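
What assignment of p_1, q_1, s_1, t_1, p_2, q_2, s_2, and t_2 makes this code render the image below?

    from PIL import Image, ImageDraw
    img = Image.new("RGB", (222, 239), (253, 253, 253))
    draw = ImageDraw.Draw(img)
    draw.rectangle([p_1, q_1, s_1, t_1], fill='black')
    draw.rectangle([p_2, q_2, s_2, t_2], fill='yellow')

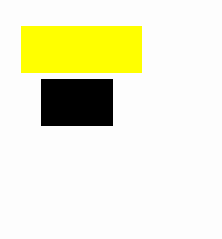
p_1 = 41
q_1 = 79
s_1 = 112
t_1 = 125
p_2 = 21
q_2 = 26
s_2 = 141
t_2 = 72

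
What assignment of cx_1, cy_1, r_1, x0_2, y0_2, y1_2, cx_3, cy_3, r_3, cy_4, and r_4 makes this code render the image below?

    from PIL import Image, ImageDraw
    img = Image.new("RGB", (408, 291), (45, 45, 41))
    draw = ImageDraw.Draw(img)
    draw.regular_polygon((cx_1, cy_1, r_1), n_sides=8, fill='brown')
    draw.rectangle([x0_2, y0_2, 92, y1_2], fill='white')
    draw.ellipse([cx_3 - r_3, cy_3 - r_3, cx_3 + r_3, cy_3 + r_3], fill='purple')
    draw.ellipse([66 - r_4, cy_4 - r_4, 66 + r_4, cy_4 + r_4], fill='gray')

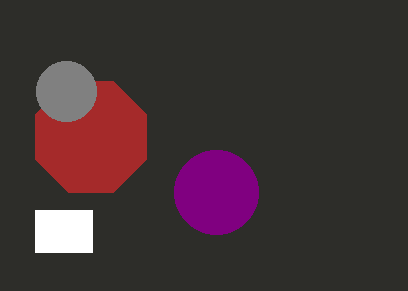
cx_1 = 91, cy_1 = 137, r_1 = 60, x0_2 = 35, y0_2 = 210, y1_2 = 252, cx_3 = 216, cy_3 = 192, r_3 = 42, cy_4 = 91, r_4 = 30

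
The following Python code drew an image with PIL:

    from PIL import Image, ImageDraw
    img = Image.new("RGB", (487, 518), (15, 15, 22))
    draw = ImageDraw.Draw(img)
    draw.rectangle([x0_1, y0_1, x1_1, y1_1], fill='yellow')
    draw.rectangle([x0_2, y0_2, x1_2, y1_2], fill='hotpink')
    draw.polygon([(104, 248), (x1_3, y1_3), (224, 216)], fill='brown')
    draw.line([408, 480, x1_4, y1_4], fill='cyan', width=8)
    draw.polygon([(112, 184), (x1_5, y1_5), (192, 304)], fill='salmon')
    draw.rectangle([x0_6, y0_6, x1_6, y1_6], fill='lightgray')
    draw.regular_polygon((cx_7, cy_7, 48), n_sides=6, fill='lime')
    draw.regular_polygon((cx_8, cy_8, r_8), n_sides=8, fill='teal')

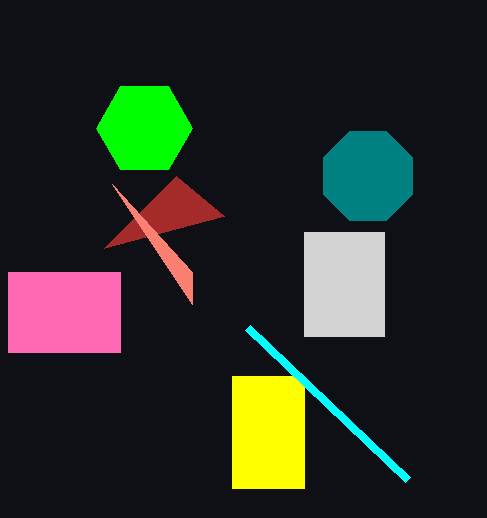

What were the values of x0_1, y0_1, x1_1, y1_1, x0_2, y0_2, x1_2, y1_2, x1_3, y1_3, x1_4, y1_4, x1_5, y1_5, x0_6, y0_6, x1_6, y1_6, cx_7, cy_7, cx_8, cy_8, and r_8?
x0_1 = 232, y0_1 = 376, x1_1 = 304, y1_1 = 488, x0_2 = 8, y0_2 = 272, x1_2 = 120, y1_2 = 352, x1_3 = 176, y1_3 = 176, x1_4 = 248, y1_4 = 328, x1_5 = 192, y1_5 = 272, x0_6 = 304, y0_6 = 232, x1_6 = 384, y1_6 = 336, cx_7 = 144, cy_7 = 128, cx_8 = 368, cy_8 = 176, r_8 = 48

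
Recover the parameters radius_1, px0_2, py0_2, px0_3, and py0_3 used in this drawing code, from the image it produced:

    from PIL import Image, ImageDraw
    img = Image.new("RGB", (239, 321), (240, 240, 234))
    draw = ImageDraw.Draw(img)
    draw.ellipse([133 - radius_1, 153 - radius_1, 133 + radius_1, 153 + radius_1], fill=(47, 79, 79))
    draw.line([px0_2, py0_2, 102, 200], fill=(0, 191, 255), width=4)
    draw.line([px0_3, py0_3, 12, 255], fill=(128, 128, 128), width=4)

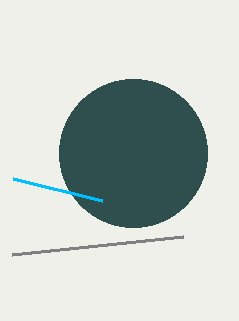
radius_1 = 74, px0_2 = 13, py0_2 = 178, px0_3 = 183, py0_3 = 237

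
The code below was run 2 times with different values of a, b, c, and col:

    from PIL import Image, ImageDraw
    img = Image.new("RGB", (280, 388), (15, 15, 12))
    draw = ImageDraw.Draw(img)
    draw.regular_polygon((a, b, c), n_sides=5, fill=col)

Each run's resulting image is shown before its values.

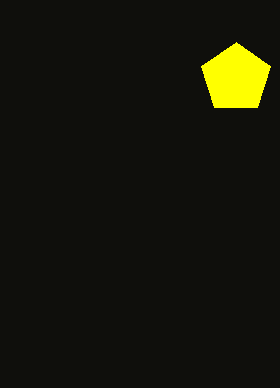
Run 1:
a = 236; b = 78; c = 36; col = 'yellow'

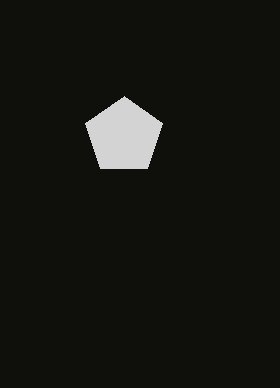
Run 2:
a = 124
b = 136
c = 40
col = 'lightgray'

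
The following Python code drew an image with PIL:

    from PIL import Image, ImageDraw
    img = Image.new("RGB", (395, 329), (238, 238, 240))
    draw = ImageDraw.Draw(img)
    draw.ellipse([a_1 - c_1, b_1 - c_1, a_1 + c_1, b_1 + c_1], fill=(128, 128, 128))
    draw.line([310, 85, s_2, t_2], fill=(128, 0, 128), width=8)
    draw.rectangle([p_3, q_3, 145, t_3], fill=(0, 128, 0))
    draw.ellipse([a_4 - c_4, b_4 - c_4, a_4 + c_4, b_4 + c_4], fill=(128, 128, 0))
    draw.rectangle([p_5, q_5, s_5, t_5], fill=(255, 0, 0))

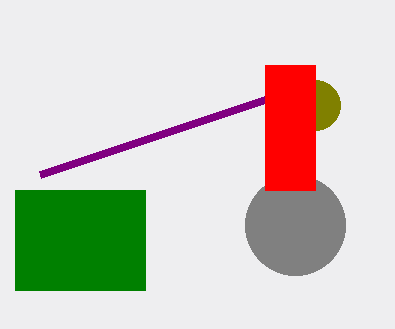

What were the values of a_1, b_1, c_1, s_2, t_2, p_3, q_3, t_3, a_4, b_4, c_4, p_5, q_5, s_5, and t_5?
a_1 = 295; b_1 = 225; c_1 = 50; s_2 = 40; t_2 = 175; p_3 = 15; q_3 = 190; t_3 = 290; a_4 = 315; b_4 = 105; c_4 = 25; p_5 = 265; q_5 = 65; s_5 = 315; t_5 = 190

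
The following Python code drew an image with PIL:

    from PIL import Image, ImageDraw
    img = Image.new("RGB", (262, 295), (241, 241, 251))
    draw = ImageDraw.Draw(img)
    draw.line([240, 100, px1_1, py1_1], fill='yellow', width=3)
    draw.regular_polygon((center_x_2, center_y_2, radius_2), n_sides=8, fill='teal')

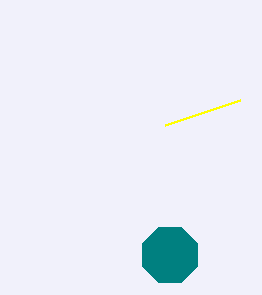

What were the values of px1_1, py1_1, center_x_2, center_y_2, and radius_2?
px1_1 = 165, py1_1 = 125, center_x_2 = 170, center_y_2 = 255, radius_2 = 30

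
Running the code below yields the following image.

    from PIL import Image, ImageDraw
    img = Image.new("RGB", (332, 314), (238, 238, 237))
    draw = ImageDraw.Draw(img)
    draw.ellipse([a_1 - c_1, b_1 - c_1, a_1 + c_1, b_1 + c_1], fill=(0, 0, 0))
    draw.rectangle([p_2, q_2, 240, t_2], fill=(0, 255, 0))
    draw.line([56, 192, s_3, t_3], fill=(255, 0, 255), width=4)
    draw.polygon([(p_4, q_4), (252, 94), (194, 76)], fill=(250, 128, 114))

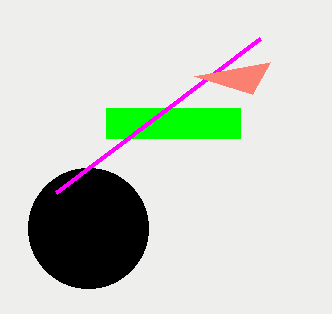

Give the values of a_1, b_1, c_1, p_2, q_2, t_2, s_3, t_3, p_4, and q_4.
a_1 = 88; b_1 = 228; c_1 = 60; p_2 = 106; q_2 = 108; t_2 = 138; s_3 = 260; t_3 = 38; p_4 = 270; q_4 = 62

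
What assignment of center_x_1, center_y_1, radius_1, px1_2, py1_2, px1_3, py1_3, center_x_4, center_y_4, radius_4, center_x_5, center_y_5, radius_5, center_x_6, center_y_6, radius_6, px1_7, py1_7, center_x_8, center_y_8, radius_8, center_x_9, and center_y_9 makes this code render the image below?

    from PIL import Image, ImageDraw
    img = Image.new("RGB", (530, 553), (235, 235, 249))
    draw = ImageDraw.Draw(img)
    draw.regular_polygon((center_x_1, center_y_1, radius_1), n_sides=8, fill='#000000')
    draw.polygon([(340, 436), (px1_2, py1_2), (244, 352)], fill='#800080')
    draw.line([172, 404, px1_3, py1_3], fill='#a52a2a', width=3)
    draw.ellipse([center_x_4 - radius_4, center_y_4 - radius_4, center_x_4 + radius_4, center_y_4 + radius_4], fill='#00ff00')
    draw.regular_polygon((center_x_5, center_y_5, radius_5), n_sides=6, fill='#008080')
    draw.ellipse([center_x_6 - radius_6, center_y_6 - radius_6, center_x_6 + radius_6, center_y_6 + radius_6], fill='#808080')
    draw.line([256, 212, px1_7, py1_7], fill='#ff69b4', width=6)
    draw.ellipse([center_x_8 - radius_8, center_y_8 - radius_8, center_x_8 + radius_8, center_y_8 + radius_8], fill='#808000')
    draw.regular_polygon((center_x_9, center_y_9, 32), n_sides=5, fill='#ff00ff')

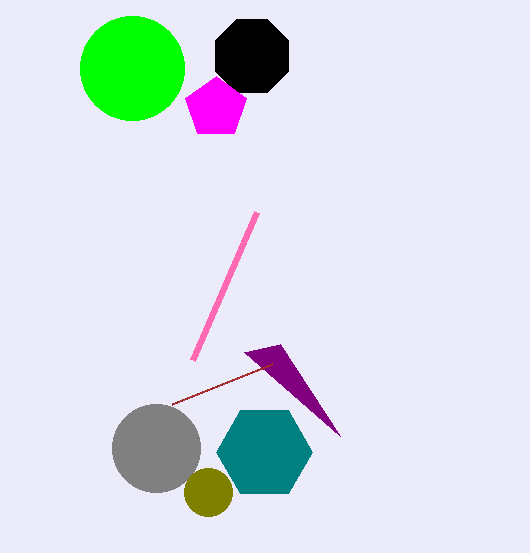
center_x_1 = 252; center_y_1 = 56; radius_1 = 40; px1_2 = 280; py1_2 = 344; px1_3 = 272; py1_3 = 364; center_x_4 = 132; center_y_4 = 68; radius_4 = 52; center_x_5 = 264; center_y_5 = 452; radius_5 = 48; center_x_6 = 156; center_y_6 = 448; radius_6 = 44; px1_7 = 192; py1_7 = 360; center_x_8 = 208; center_y_8 = 492; radius_8 = 24; center_x_9 = 216; center_y_9 = 108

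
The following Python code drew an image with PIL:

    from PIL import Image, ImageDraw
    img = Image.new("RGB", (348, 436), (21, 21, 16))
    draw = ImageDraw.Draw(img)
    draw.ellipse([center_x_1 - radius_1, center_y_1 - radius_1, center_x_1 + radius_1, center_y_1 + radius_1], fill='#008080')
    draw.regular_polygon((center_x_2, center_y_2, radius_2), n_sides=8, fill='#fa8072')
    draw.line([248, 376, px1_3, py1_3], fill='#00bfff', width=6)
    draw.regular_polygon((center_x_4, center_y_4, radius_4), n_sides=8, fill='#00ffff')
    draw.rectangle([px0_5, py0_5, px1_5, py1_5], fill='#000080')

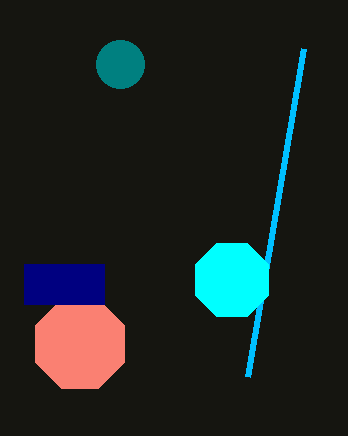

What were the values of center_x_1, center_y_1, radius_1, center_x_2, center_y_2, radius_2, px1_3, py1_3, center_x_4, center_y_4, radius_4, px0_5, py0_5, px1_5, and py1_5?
center_x_1 = 120; center_y_1 = 64; radius_1 = 24; center_x_2 = 80; center_y_2 = 344; radius_2 = 48; px1_3 = 304; py1_3 = 48; center_x_4 = 232; center_y_4 = 280; radius_4 = 40; px0_5 = 24; py0_5 = 264; px1_5 = 104; py1_5 = 304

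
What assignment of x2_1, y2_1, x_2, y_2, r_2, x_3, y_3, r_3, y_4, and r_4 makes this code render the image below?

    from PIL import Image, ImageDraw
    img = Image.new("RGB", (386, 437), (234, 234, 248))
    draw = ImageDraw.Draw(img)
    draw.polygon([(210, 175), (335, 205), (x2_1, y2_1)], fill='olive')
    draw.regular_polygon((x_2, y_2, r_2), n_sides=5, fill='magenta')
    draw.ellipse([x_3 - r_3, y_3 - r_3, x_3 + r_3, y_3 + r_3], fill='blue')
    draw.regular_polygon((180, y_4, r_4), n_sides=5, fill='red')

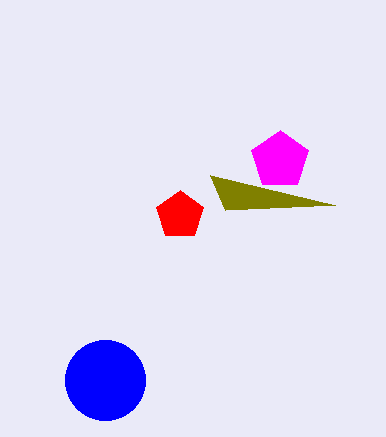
x2_1 = 225
y2_1 = 210
x_2 = 280
y_2 = 160
r_2 = 30
x_3 = 105
y_3 = 380
r_3 = 40
y_4 = 215
r_4 = 25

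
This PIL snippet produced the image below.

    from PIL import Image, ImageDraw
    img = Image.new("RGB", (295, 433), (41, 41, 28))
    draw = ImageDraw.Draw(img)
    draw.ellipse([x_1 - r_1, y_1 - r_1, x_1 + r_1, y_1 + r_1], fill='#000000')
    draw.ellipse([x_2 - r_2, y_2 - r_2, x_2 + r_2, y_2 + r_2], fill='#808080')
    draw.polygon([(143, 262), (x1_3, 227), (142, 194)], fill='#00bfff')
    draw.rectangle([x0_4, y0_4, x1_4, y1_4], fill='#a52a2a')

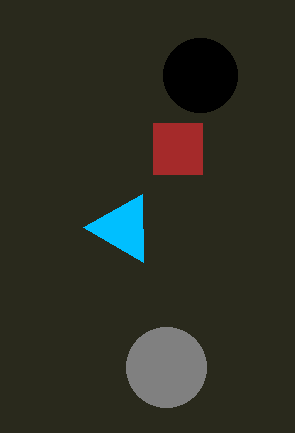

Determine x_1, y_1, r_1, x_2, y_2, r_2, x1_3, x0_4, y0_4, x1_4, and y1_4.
x_1 = 200
y_1 = 75
r_1 = 37
x_2 = 166
y_2 = 367
r_2 = 40
x1_3 = 83
x0_4 = 153
y0_4 = 123
x1_4 = 202
y1_4 = 174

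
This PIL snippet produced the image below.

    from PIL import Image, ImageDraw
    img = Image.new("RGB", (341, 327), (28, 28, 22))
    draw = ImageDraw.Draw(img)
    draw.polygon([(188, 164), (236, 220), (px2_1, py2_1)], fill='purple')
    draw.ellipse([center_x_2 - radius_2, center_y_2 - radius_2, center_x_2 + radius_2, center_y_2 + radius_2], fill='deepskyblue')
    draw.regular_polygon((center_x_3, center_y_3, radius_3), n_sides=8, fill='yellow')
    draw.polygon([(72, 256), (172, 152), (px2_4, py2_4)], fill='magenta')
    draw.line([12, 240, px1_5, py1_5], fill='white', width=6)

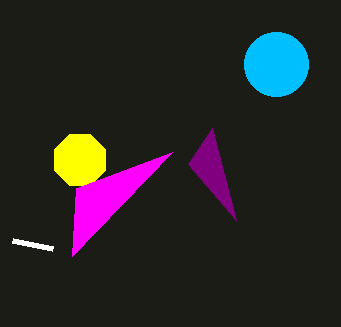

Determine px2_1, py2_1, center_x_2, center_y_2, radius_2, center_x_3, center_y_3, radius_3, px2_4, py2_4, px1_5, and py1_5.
px2_1 = 212, py2_1 = 128, center_x_2 = 276, center_y_2 = 64, radius_2 = 32, center_x_3 = 80, center_y_3 = 160, radius_3 = 28, px2_4 = 76, py2_4 = 188, px1_5 = 52, py1_5 = 248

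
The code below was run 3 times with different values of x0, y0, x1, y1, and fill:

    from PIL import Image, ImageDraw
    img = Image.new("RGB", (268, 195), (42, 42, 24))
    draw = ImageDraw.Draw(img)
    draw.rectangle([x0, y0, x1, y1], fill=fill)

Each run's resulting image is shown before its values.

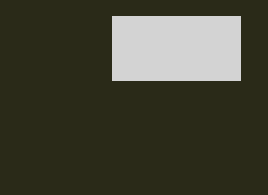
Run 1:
x0 = 112
y0 = 16
x1 = 240
y1 = 80
fill = 'lightgray'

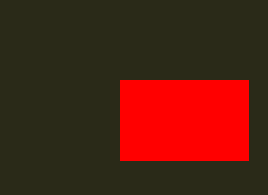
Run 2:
x0 = 120
y0 = 80
x1 = 248
y1 = 160
fill = 'red'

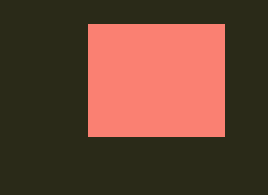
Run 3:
x0 = 88, y0 = 24, x1 = 224, y1 = 136, fill = 'salmon'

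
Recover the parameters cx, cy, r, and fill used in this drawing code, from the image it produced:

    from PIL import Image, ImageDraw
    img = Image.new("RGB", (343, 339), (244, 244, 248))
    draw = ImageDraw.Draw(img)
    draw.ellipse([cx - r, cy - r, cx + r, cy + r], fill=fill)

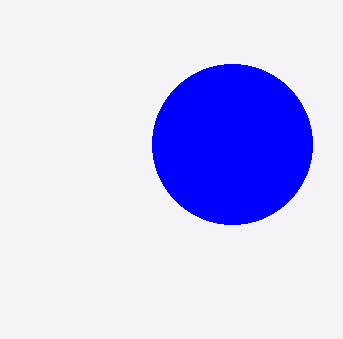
cx = 232, cy = 144, r = 80, fill = 'blue'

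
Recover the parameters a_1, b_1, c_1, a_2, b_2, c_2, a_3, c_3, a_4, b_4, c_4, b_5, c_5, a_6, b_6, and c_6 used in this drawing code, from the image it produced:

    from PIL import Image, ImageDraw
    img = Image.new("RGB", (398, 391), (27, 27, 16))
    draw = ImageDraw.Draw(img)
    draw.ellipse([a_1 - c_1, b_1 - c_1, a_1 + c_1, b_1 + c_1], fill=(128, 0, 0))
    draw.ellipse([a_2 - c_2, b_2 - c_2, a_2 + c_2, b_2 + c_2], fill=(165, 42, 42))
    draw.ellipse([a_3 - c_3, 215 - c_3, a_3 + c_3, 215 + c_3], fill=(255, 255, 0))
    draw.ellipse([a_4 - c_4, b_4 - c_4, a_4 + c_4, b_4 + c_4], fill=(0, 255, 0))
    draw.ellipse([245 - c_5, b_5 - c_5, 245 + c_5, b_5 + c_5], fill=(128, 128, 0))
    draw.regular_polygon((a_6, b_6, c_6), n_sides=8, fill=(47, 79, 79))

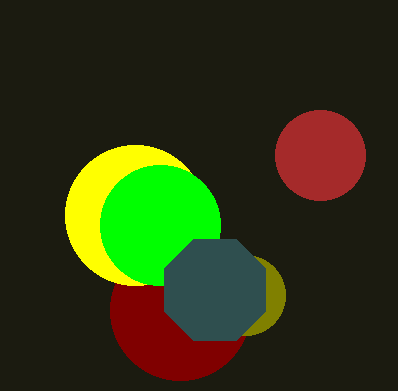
a_1 = 180
b_1 = 310
c_1 = 70
a_2 = 320
b_2 = 155
c_2 = 45
a_3 = 135
c_3 = 70
a_4 = 160
b_4 = 225
c_4 = 60
b_5 = 295
c_5 = 40
a_6 = 215
b_6 = 290
c_6 = 55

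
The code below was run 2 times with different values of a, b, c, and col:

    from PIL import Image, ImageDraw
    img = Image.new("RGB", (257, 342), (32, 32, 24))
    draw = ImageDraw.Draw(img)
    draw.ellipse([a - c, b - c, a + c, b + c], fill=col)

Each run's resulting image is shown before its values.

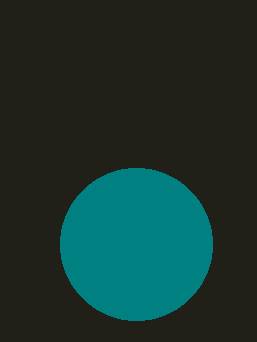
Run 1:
a = 136; b = 244; c = 76; col = 'teal'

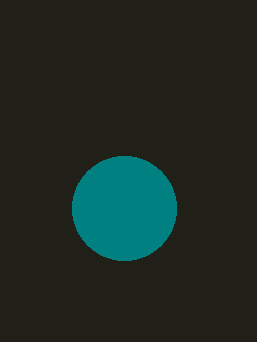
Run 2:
a = 124, b = 208, c = 52, col = 'teal'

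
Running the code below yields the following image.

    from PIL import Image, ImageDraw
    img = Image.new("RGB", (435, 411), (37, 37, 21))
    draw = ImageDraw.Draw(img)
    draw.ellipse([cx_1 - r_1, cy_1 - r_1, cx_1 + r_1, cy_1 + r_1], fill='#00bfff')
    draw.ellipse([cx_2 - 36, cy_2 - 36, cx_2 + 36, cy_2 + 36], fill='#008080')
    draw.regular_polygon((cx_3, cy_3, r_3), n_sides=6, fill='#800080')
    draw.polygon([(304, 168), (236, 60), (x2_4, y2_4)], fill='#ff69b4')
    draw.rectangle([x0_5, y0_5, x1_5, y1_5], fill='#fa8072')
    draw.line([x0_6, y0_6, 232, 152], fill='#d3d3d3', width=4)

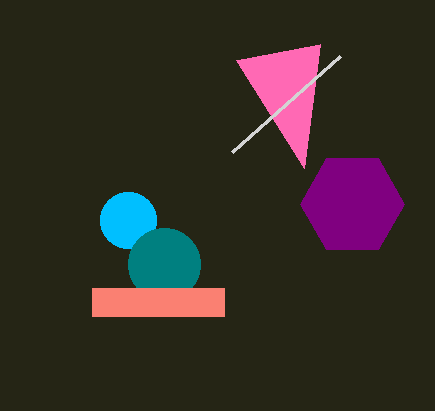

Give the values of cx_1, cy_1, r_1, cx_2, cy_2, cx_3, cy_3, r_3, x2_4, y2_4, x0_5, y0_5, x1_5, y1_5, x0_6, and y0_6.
cx_1 = 128; cy_1 = 220; r_1 = 28; cx_2 = 164; cy_2 = 264; cx_3 = 352; cy_3 = 204; r_3 = 52; x2_4 = 320; y2_4 = 44; x0_5 = 92; y0_5 = 288; x1_5 = 224; y1_5 = 316; x0_6 = 340; y0_6 = 56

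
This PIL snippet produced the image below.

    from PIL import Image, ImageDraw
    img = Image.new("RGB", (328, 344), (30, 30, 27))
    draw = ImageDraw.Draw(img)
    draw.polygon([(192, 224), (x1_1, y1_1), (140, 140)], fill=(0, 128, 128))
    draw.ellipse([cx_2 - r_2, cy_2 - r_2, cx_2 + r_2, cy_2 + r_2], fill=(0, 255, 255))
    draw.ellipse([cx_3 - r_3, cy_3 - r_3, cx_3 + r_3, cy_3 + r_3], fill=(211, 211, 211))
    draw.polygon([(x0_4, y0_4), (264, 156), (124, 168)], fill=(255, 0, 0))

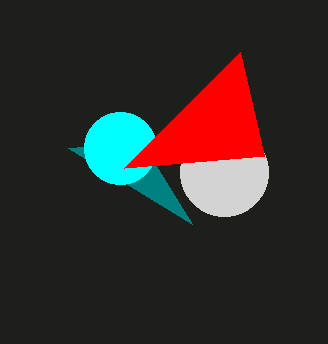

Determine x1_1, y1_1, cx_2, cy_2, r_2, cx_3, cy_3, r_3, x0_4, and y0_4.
x1_1 = 68, y1_1 = 148, cx_2 = 120, cy_2 = 148, r_2 = 36, cx_3 = 224, cy_3 = 172, r_3 = 44, x0_4 = 240, y0_4 = 52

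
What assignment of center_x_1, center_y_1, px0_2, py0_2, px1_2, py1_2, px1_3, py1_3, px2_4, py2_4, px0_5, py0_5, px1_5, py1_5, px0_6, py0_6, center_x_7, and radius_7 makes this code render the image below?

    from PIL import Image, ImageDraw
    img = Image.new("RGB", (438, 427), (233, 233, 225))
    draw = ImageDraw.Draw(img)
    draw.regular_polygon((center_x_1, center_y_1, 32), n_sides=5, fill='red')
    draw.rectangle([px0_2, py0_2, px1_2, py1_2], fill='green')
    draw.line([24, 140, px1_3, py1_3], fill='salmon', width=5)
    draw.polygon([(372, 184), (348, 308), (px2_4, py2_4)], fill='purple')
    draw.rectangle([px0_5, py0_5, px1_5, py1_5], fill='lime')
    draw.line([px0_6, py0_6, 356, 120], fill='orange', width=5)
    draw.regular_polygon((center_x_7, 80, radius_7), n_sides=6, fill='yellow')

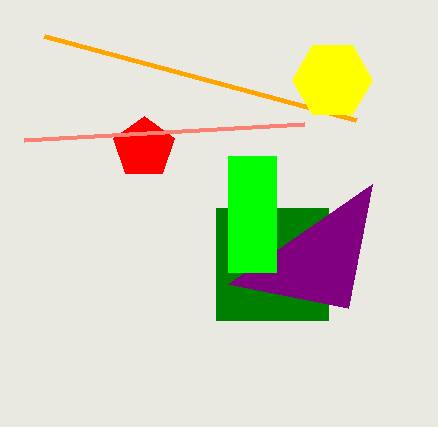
center_x_1 = 144; center_y_1 = 148; px0_2 = 216; py0_2 = 208; px1_2 = 328; py1_2 = 320; px1_3 = 304; py1_3 = 124; px2_4 = 228; py2_4 = 284; px0_5 = 228; py0_5 = 156; px1_5 = 276; py1_5 = 272; px0_6 = 44; py0_6 = 36; center_x_7 = 332; radius_7 = 40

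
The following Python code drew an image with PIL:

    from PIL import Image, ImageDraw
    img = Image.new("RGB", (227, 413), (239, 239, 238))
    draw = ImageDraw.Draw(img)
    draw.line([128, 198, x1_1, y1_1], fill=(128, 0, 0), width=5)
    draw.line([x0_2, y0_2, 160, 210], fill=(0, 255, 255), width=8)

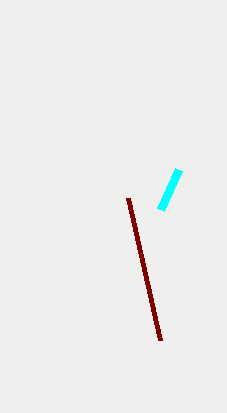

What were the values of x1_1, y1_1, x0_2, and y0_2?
x1_1 = 160; y1_1 = 340; x0_2 = 178; y0_2 = 170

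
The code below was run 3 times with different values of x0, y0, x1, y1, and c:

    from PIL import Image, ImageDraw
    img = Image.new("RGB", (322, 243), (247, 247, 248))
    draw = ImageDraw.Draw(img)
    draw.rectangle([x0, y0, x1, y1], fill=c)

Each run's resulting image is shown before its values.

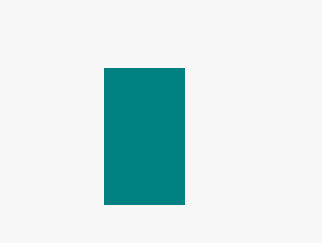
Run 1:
x0 = 104, y0 = 68, x1 = 184, y1 = 204, c = 'teal'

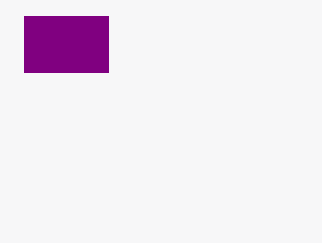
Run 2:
x0 = 24
y0 = 16
x1 = 108
y1 = 72
c = 'purple'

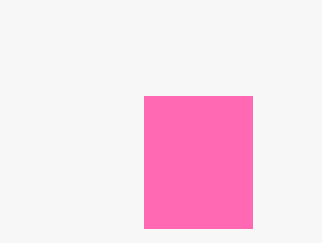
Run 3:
x0 = 144
y0 = 96
x1 = 252
y1 = 228
c = 'hotpink'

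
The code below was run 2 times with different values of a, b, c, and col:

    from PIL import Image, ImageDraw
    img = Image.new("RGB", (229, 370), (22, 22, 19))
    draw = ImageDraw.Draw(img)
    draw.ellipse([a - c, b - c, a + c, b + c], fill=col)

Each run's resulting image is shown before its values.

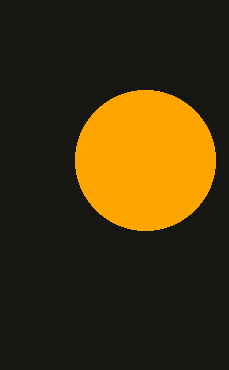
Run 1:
a = 145; b = 160; c = 70; col = 'orange'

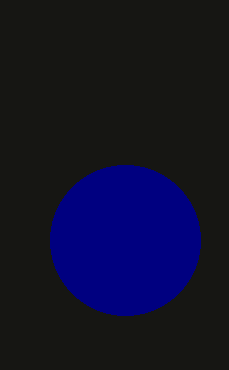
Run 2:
a = 125
b = 240
c = 75
col = 'navy'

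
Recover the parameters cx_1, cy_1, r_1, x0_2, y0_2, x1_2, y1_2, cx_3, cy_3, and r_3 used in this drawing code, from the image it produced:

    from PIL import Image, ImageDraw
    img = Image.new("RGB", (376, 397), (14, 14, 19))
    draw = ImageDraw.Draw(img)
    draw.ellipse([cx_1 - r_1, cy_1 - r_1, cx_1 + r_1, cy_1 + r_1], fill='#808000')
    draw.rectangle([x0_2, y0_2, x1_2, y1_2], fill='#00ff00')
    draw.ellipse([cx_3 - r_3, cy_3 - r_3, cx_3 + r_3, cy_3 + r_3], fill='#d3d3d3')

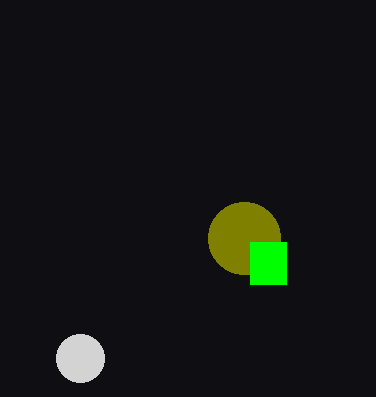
cx_1 = 244
cy_1 = 238
r_1 = 36
x0_2 = 250
y0_2 = 242
x1_2 = 286
y1_2 = 284
cx_3 = 80
cy_3 = 358
r_3 = 24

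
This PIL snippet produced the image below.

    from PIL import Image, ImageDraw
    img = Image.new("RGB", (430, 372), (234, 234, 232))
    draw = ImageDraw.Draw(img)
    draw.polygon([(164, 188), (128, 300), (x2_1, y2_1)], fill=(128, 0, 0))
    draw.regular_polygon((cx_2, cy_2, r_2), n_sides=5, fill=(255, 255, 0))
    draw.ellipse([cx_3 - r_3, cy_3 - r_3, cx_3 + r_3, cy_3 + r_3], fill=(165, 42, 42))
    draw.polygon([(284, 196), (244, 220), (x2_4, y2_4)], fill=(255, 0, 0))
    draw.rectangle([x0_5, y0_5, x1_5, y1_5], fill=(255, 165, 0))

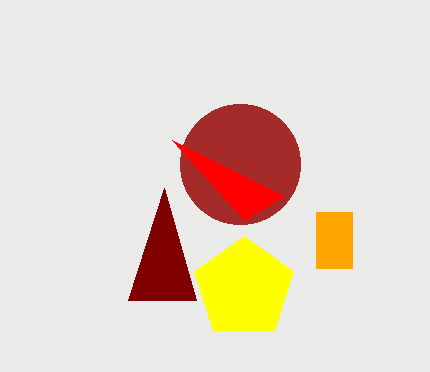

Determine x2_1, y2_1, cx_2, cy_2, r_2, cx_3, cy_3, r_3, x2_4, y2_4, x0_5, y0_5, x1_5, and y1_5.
x2_1 = 196; y2_1 = 300; cx_2 = 244; cy_2 = 288; r_2 = 52; cx_3 = 240; cy_3 = 164; r_3 = 60; x2_4 = 172; y2_4 = 140; x0_5 = 316; y0_5 = 212; x1_5 = 352; y1_5 = 268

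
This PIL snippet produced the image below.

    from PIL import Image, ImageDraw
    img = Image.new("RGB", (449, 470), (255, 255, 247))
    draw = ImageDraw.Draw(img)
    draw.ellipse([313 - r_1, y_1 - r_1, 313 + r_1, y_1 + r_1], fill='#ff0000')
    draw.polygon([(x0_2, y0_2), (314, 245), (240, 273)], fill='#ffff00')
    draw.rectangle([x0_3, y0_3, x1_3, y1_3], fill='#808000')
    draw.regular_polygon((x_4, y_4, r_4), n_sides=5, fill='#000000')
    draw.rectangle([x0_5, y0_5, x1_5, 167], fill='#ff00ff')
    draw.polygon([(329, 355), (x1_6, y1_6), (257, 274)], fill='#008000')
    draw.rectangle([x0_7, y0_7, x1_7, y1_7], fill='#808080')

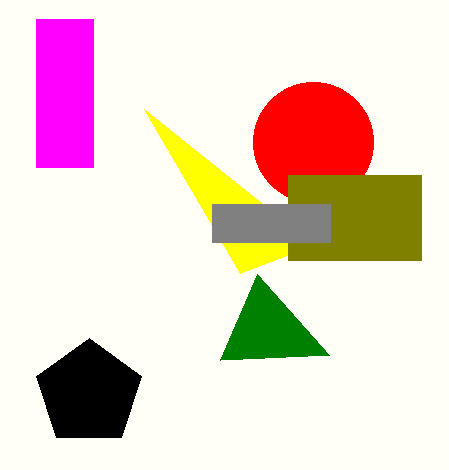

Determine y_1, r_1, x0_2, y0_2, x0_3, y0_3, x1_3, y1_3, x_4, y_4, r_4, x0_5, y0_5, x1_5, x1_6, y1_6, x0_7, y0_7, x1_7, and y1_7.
y_1 = 142, r_1 = 60, x0_2 = 144, y0_2 = 109, x0_3 = 288, y0_3 = 175, x1_3 = 421, y1_3 = 260, x_4 = 89, y_4 = 393, r_4 = 55, x0_5 = 36, y0_5 = 19, x1_5 = 93, x1_6 = 220, y1_6 = 360, x0_7 = 212, y0_7 = 204, x1_7 = 330, y1_7 = 242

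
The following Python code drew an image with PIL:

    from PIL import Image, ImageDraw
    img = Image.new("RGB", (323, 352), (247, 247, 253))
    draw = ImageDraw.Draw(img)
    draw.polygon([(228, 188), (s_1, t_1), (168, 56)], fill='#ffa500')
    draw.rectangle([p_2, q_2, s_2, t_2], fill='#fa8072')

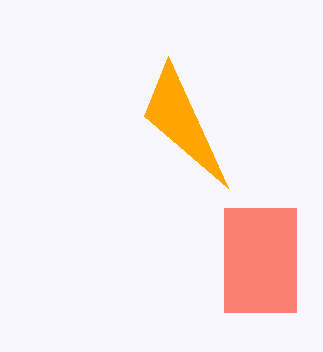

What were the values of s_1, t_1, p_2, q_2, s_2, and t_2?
s_1 = 144, t_1 = 116, p_2 = 224, q_2 = 208, s_2 = 296, t_2 = 312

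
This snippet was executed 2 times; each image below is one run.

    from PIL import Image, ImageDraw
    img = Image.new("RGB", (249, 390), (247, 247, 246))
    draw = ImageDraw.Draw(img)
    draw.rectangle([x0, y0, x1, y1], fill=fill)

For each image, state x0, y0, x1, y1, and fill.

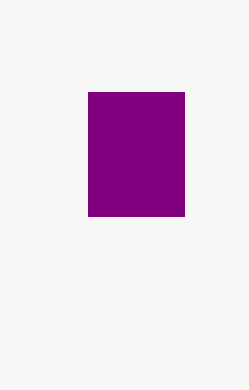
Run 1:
x0 = 88, y0 = 92, x1 = 184, y1 = 216, fill = 'purple'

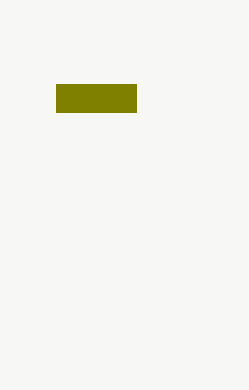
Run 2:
x0 = 56; y0 = 84; x1 = 136; y1 = 112; fill = 'olive'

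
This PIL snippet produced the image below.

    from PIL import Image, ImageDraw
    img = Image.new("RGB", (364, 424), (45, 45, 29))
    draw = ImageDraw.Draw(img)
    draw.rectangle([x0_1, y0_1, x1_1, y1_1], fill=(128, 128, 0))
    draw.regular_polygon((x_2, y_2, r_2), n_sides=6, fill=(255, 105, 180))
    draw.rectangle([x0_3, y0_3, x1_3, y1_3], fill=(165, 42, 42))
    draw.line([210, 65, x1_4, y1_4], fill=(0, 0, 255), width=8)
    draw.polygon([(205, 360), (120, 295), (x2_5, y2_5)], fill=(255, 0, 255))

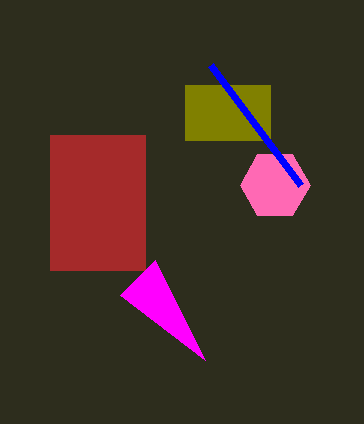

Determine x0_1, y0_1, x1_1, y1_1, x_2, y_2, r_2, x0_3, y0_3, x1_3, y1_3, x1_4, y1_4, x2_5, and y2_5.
x0_1 = 185, y0_1 = 85, x1_1 = 270, y1_1 = 140, x_2 = 275, y_2 = 185, r_2 = 35, x0_3 = 50, y0_3 = 135, x1_3 = 145, y1_3 = 270, x1_4 = 300, y1_4 = 185, x2_5 = 155, y2_5 = 260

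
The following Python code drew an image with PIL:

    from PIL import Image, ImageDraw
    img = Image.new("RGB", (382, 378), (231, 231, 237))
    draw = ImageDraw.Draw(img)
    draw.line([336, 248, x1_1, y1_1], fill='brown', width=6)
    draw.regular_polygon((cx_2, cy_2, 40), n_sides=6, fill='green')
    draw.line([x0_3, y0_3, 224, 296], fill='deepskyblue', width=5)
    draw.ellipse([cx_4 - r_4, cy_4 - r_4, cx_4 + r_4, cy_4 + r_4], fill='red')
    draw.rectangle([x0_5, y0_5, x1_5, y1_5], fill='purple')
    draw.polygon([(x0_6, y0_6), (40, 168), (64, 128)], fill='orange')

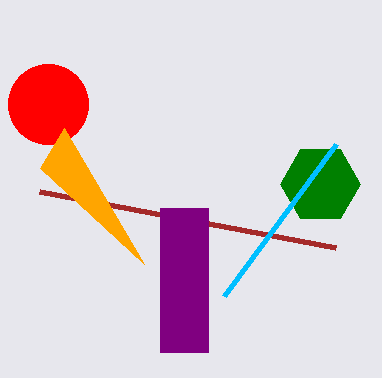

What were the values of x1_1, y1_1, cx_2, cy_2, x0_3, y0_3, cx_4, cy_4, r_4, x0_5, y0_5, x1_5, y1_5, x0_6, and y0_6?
x1_1 = 40; y1_1 = 192; cx_2 = 320; cy_2 = 184; x0_3 = 336; y0_3 = 144; cx_4 = 48; cy_4 = 104; r_4 = 40; x0_5 = 160; y0_5 = 208; x1_5 = 208; y1_5 = 352; x0_6 = 144; y0_6 = 264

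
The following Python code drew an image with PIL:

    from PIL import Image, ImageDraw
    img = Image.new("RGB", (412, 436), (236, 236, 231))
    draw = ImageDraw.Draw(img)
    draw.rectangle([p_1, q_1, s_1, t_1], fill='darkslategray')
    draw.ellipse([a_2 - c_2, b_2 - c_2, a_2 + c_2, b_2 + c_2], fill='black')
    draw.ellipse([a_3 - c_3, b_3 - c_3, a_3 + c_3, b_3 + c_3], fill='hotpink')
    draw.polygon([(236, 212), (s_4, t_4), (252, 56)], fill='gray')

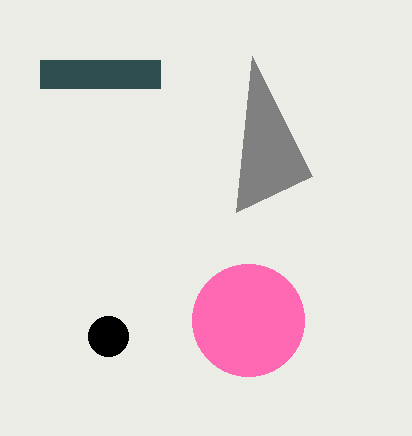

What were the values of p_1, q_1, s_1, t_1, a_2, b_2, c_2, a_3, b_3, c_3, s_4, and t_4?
p_1 = 40
q_1 = 60
s_1 = 160
t_1 = 88
a_2 = 108
b_2 = 336
c_2 = 20
a_3 = 248
b_3 = 320
c_3 = 56
s_4 = 312
t_4 = 176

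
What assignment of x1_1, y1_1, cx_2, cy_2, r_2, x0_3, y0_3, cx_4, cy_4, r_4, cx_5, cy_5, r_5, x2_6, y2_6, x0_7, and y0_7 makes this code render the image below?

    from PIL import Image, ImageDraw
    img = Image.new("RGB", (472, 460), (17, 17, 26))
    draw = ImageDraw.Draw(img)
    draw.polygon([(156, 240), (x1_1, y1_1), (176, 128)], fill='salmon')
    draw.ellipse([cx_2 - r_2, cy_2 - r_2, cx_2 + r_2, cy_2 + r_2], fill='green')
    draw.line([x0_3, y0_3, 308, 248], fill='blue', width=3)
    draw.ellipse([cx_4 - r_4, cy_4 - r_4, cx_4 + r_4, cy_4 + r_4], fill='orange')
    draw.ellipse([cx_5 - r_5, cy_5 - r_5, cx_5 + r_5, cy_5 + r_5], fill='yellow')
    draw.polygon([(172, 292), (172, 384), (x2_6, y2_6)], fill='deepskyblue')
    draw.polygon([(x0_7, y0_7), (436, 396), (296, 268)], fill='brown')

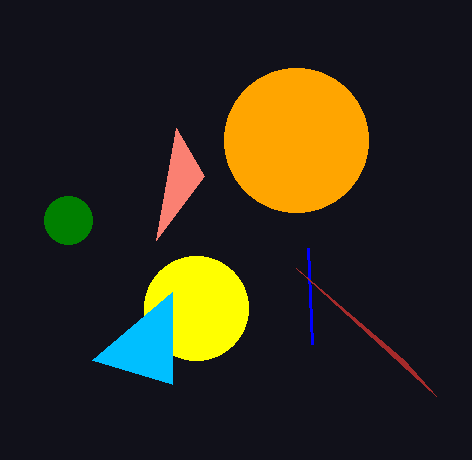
x1_1 = 204
y1_1 = 176
cx_2 = 68
cy_2 = 220
r_2 = 24
x0_3 = 312
y0_3 = 344
cx_4 = 296
cy_4 = 140
r_4 = 72
cx_5 = 196
cy_5 = 308
r_5 = 52
x2_6 = 92
y2_6 = 360
x0_7 = 404
y0_7 = 360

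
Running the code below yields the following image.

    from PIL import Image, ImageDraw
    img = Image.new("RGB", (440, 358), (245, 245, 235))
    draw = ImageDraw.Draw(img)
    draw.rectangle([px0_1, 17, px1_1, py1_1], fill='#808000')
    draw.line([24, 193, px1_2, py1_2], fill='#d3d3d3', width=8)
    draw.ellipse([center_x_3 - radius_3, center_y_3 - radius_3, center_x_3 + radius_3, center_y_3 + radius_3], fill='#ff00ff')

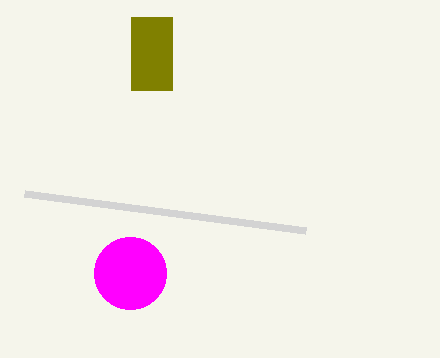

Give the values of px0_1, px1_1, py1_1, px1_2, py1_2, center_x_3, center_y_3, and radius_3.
px0_1 = 131
px1_1 = 172
py1_1 = 90
px1_2 = 305
py1_2 = 230
center_x_3 = 130
center_y_3 = 273
radius_3 = 36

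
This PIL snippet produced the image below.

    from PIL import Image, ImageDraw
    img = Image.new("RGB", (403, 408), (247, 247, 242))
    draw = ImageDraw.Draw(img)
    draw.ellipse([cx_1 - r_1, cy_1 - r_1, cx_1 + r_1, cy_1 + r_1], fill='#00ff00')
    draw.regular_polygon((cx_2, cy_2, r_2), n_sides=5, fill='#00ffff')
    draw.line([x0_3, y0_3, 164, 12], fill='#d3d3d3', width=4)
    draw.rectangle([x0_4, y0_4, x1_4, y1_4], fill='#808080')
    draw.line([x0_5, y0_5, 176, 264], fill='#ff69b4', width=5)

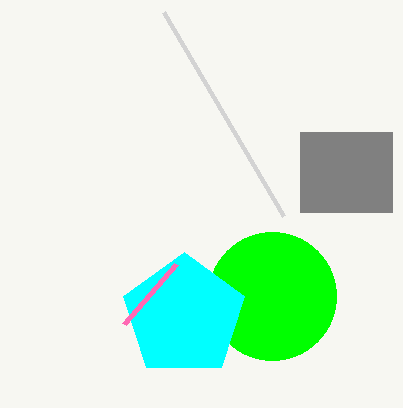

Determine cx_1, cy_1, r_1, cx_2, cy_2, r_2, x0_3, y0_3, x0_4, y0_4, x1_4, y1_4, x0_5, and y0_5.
cx_1 = 272, cy_1 = 296, r_1 = 64, cx_2 = 184, cy_2 = 316, r_2 = 64, x0_3 = 284, y0_3 = 216, x0_4 = 300, y0_4 = 132, x1_4 = 392, y1_4 = 212, x0_5 = 124, y0_5 = 324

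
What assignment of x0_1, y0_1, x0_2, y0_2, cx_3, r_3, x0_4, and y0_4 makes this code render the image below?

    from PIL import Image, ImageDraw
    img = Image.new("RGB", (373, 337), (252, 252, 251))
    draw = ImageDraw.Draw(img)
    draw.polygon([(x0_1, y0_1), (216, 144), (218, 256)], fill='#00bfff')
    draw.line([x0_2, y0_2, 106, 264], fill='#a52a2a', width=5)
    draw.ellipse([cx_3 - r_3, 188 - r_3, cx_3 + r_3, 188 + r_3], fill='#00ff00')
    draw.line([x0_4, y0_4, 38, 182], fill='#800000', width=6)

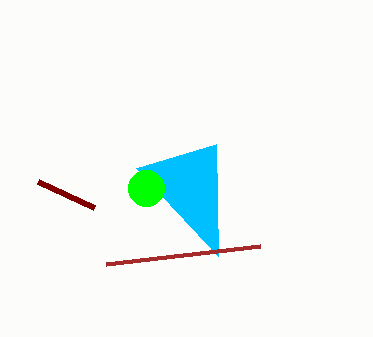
x0_1 = 136; y0_1 = 168; x0_2 = 260; y0_2 = 246; cx_3 = 146; r_3 = 18; x0_4 = 94; y0_4 = 208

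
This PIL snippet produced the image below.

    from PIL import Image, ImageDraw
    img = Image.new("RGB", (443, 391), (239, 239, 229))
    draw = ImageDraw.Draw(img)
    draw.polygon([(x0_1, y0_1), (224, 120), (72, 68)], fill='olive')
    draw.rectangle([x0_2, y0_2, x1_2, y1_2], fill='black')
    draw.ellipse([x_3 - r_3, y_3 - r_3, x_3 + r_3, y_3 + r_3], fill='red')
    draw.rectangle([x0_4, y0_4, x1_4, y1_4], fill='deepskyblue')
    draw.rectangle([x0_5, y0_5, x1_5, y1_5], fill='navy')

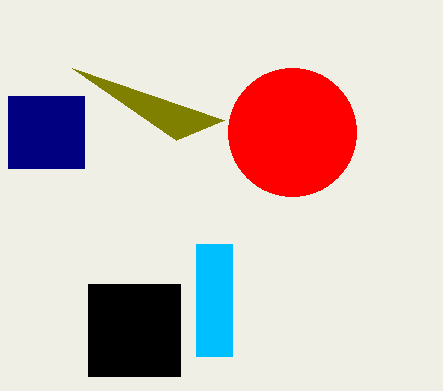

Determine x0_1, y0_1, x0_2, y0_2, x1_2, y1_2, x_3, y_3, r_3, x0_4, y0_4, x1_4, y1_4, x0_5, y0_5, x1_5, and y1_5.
x0_1 = 176, y0_1 = 140, x0_2 = 88, y0_2 = 284, x1_2 = 180, y1_2 = 376, x_3 = 292, y_3 = 132, r_3 = 64, x0_4 = 196, y0_4 = 244, x1_4 = 232, y1_4 = 356, x0_5 = 8, y0_5 = 96, x1_5 = 84, y1_5 = 168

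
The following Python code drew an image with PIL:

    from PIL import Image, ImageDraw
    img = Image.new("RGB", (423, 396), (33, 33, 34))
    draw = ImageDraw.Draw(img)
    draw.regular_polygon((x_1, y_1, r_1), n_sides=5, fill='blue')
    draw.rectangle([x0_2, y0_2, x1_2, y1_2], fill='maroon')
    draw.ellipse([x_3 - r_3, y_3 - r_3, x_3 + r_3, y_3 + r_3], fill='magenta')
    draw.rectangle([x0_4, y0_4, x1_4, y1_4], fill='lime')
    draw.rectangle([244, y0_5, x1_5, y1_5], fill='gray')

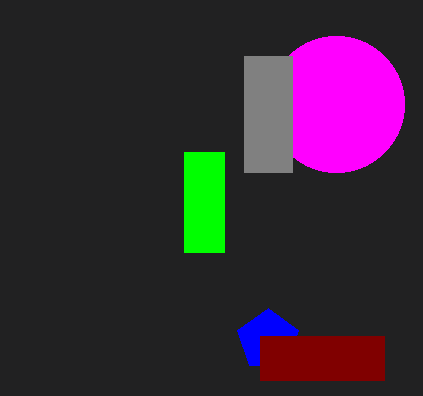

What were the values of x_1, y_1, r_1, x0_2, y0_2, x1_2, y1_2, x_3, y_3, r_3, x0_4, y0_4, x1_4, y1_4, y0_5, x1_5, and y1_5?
x_1 = 268, y_1 = 340, r_1 = 32, x0_2 = 260, y0_2 = 336, x1_2 = 384, y1_2 = 380, x_3 = 336, y_3 = 104, r_3 = 68, x0_4 = 184, y0_4 = 152, x1_4 = 224, y1_4 = 252, y0_5 = 56, x1_5 = 292, y1_5 = 172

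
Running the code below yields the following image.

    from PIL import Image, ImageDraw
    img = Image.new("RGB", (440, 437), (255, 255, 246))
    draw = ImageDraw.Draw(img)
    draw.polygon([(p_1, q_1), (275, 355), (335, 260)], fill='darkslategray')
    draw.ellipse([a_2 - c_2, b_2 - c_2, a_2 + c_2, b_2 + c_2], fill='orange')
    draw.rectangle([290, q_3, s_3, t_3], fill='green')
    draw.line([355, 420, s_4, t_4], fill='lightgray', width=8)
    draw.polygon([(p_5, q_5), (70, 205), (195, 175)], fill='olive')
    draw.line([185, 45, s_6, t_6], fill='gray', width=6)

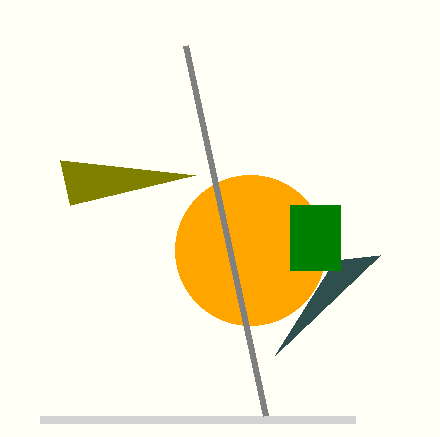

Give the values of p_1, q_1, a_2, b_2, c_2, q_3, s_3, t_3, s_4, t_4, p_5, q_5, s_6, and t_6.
p_1 = 380; q_1 = 255; a_2 = 250; b_2 = 250; c_2 = 75; q_3 = 205; s_3 = 340; t_3 = 270; s_4 = 40; t_4 = 420; p_5 = 60; q_5 = 160; s_6 = 265; t_6 = 415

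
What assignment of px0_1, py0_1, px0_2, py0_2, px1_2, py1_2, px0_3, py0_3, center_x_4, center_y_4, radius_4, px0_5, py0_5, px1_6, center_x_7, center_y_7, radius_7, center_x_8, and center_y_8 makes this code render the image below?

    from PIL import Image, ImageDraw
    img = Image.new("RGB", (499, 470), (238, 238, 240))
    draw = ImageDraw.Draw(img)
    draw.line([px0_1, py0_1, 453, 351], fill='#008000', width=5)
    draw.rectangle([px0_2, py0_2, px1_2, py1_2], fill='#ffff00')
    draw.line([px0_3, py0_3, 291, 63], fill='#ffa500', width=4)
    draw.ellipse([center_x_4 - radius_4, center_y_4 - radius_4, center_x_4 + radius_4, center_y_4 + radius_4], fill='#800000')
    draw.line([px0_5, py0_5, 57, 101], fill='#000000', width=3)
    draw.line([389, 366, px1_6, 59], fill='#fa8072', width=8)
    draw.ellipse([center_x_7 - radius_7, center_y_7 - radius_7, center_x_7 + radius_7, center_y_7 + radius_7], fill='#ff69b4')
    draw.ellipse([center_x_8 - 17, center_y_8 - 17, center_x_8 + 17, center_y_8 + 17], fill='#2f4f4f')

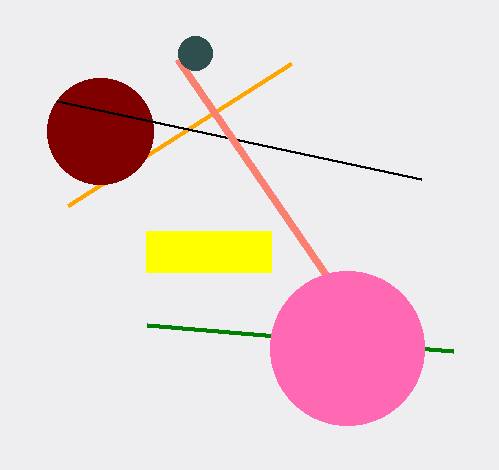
px0_1 = 147
py0_1 = 325
px0_2 = 146
py0_2 = 231
px1_2 = 271
py1_2 = 272
px0_3 = 68
py0_3 = 205
center_x_4 = 100
center_y_4 = 131
radius_4 = 53
px0_5 = 421
py0_5 = 179
px1_6 = 178
center_x_7 = 347
center_y_7 = 348
radius_7 = 77
center_x_8 = 195
center_y_8 = 53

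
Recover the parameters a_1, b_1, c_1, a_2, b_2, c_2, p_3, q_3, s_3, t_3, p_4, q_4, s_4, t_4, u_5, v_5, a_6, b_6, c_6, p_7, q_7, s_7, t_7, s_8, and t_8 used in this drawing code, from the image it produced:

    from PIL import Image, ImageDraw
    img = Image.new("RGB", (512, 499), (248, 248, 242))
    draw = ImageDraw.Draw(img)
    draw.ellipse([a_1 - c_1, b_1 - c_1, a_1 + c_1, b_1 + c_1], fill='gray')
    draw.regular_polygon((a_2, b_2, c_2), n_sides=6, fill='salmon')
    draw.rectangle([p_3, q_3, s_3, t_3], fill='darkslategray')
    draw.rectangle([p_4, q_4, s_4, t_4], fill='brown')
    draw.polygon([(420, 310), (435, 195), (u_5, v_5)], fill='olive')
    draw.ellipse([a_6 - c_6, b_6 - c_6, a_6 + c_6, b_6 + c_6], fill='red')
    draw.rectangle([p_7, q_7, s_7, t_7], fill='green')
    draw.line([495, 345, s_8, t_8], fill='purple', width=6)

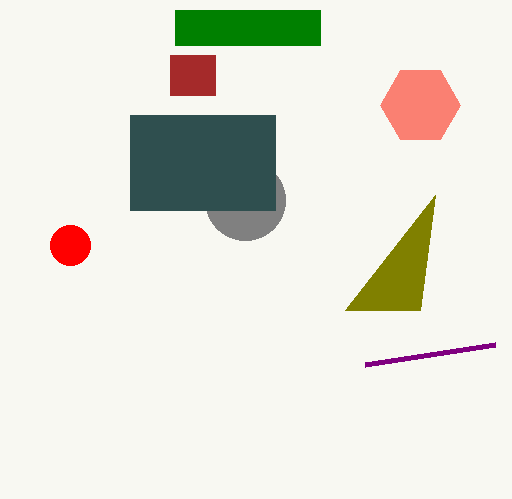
a_1 = 245; b_1 = 200; c_1 = 40; a_2 = 420; b_2 = 105; c_2 = 40; p_3 = 130; q_3 = 115; s_3 = 275; t_3 = 210; p_4 = 170; q_4 = 55; s_4 = 215; t_4 = 95; u_5 = 345; v_5 = 310; a_6 = 70; b_6 = 245; c_6 = 20; p_7 = 175; q_7 = 10; s_7 = 320; t_7 = 45; s_8 = 365; t_8 = 365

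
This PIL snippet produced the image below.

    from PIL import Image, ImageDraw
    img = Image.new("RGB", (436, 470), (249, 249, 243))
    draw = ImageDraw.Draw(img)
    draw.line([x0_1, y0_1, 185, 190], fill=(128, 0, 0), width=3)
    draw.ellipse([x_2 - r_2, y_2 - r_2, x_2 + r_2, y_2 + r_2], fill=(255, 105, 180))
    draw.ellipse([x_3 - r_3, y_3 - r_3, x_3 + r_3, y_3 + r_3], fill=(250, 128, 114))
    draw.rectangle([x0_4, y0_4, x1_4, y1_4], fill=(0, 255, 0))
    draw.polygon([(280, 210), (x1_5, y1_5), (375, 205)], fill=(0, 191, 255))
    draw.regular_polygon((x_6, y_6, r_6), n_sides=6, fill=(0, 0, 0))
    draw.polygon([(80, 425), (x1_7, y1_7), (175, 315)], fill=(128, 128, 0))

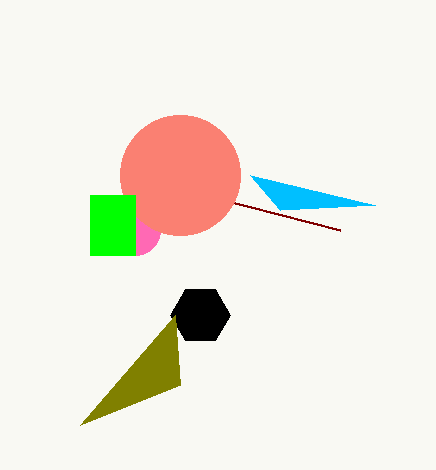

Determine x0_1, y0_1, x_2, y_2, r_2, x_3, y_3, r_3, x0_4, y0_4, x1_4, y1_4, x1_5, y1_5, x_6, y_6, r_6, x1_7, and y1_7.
x0_1 = 340, y0_1 = 230, x_2 = 135, y_2 = 230, r_2 = 25, x_3 = 180, y_3 = 175, r_3 = 60, x0_4 = 90, y0_4 = 195, x1_4 = 135, y1_4 = 255, x1_5 = 250, y1_5 = 175, x_6 = 200, y_6 = 315, r_6 = 30, x1_7 = 180, y1_7 = 385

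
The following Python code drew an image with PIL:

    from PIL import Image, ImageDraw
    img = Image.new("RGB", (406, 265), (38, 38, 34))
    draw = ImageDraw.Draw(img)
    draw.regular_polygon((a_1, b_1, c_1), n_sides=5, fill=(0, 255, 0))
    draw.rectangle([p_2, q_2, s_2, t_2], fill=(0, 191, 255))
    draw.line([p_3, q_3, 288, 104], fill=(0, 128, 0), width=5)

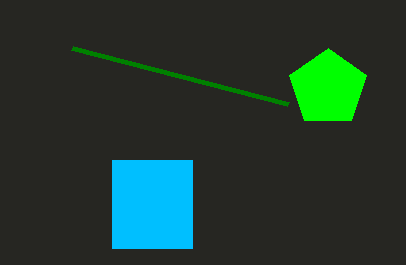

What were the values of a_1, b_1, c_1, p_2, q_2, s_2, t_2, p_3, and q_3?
a_1 = 328
b_1 = 88
c_1 = 40
p_2 = 112
q_2 = 160
s_2 = 192
t_2 = 248
p_3 = 72
q_3 = 48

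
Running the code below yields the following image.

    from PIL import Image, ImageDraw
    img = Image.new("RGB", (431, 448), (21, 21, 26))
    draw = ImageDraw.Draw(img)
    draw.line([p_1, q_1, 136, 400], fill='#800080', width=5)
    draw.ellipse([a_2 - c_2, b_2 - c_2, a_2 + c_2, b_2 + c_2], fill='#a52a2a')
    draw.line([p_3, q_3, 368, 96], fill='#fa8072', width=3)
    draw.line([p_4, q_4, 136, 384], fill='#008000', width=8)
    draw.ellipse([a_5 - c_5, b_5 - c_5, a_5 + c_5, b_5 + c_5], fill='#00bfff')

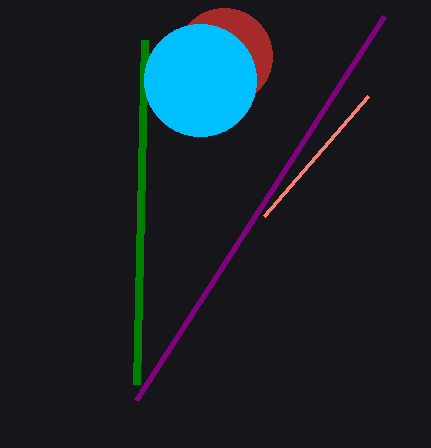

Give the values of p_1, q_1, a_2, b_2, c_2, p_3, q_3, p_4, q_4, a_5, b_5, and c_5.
p_1 = 384; q_1 = 16; a_2 = 224; b_2 = 56; c_2 = 48; p_3 = 264; q_3 = 216; p_4 = 144; q_4 = 40; a_5 = 200; b_5 = 80; c_5 = 56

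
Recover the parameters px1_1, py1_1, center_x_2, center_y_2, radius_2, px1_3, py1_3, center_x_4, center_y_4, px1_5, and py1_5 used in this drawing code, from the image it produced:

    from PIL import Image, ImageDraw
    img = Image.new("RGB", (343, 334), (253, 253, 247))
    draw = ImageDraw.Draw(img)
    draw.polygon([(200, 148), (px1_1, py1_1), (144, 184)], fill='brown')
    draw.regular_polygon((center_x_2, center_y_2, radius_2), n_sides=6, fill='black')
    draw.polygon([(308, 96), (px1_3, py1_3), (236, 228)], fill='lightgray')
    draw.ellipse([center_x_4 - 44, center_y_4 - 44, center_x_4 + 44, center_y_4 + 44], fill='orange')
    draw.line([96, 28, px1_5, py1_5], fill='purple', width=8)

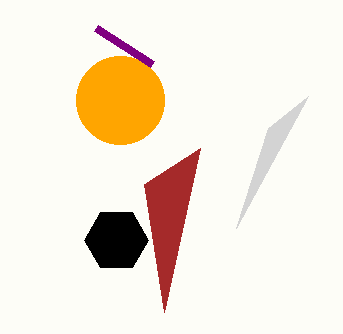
px1_1 = 164
py1_1 = 312
center_x_2 = 116
center_y_2 = 240
radius_2 = 32
px1_3 = 268
py1_3 = 128
center_x_4 = 120
center_y_4 = 100
px1_5 = 152
py1_5 = 64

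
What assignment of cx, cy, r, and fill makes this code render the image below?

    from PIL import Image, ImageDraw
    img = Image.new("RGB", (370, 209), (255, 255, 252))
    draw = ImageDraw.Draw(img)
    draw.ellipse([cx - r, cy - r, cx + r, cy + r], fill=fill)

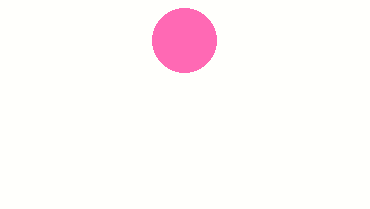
cx = 184; cy = 40; r = 32; fill = 'hotpink'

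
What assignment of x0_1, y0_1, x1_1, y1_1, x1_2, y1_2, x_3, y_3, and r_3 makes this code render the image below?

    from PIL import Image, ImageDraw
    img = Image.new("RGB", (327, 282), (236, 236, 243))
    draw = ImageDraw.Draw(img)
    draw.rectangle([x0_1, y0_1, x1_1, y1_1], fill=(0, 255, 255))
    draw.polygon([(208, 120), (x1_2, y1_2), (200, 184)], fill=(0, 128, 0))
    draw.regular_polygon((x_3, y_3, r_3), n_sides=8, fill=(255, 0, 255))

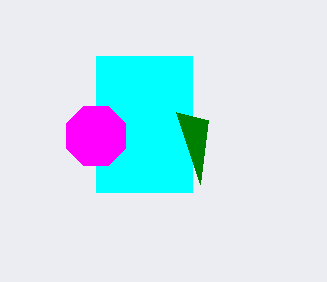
x0_1 = 96, y0_1 = 56, x1_1 = 192, y1_1 = 192, x1_2 = 176, y1_2 = 112, x_3 = 96, y_3 = 136, r_3 = 32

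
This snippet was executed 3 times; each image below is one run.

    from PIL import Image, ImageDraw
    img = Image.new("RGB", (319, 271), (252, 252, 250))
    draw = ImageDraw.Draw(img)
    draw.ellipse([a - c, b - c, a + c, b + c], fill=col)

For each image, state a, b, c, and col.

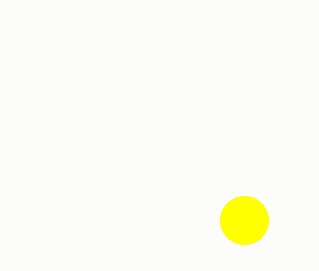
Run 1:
a = 244; b = 220; c = 24; col = 'yellow'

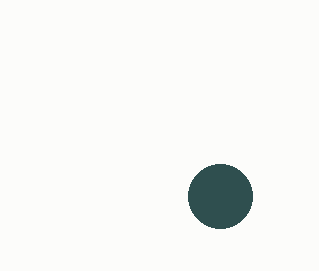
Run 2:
a = 220; b = 196; c = 32; col = 'darkslategray'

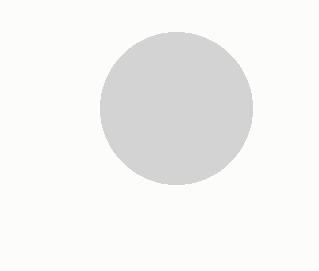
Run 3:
a = 176
b = 108
c = 76
col = 'lightgray'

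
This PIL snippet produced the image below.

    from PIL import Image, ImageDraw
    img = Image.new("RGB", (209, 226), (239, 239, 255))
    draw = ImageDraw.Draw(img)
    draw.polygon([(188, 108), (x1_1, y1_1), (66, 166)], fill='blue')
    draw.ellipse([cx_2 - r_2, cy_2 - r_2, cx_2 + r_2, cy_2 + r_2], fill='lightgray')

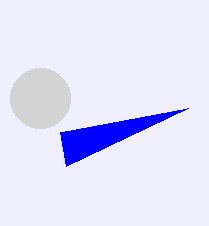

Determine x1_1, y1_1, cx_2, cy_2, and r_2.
x1_1 = 60, y1_1 = 132, cx_2 = 40, cy_2 = 98, r_2 = 30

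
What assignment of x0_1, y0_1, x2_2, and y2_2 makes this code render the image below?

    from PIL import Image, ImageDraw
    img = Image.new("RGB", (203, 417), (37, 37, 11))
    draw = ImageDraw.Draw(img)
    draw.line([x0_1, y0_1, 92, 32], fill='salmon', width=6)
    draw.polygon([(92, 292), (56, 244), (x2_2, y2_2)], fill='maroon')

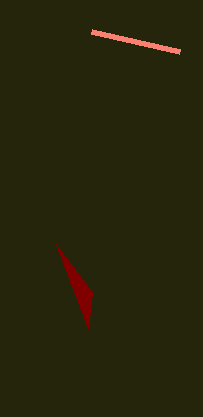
x0_1 = 180
y0_1 = 52
x2_2 = 88
y2_2 = 328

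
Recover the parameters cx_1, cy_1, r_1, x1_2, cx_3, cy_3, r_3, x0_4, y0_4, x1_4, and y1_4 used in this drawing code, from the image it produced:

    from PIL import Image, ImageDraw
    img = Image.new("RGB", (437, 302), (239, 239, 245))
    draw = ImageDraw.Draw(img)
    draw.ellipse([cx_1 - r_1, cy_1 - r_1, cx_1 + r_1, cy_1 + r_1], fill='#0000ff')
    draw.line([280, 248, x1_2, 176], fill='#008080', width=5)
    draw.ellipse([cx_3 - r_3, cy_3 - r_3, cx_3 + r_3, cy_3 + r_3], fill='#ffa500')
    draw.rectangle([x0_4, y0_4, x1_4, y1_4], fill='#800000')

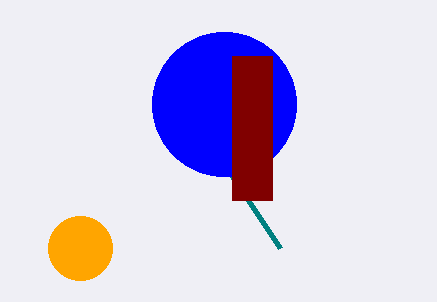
cx_1 = 224, cy_1 = 104, r_1 = 72, x1_2 = 232, cx_3 = 80, cy_3 = 248, r_3 = 32, x0_4 = 232, y0_4 = 56, x1_4 = 272, y1_4 = 200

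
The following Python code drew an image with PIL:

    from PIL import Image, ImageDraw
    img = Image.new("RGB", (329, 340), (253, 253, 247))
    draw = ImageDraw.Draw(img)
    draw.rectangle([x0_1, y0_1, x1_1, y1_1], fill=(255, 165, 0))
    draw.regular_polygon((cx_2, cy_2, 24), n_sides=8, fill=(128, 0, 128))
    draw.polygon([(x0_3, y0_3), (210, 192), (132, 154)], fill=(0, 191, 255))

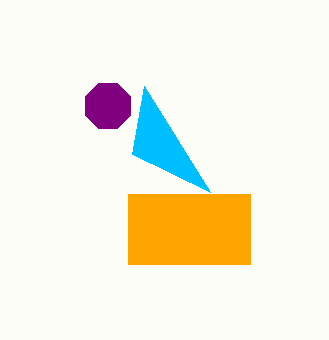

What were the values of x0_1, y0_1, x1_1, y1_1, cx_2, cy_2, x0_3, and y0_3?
x0_1 = 128, y0_1 = 194, x1_1 = 250, y1_1 = 264, cx_2 = 108, cy_2 = 106, x0_3 = 144, y0_3 = 86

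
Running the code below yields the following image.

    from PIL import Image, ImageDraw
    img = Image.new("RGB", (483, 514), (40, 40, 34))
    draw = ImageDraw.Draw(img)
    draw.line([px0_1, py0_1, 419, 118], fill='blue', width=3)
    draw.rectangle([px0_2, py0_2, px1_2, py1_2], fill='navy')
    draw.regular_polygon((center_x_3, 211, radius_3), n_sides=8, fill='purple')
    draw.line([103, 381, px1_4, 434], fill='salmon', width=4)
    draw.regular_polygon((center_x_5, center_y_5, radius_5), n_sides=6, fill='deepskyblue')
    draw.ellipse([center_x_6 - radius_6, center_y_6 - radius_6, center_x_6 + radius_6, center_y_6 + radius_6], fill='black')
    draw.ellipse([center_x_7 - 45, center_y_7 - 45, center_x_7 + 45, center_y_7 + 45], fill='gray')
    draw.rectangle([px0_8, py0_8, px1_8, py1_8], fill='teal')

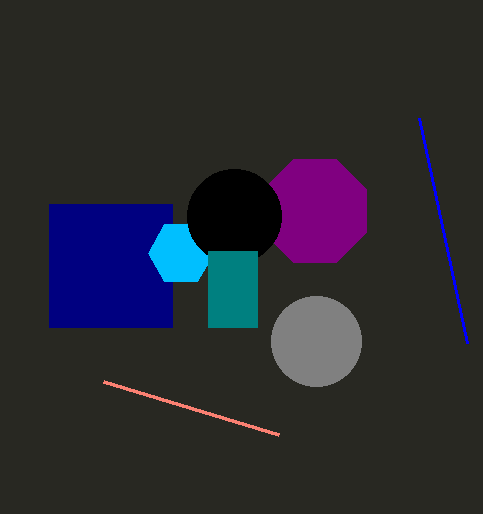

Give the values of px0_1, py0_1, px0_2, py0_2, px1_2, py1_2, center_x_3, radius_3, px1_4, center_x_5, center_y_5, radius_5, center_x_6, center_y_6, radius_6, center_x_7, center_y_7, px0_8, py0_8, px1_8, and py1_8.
px0_1 = 467, py0_1 = 343, px0_2 = 49, py0_2 = 204, px1_2 = 172, py1_2 = 327, center_x_3 = 315, radius_3 = 56, px1_4 = 278, center_x_5 = 181, center_y_5 = 253, radius_5 = 33, center_x_6 = 234, center_y_6 = 216, radius_6 = 47, center_x_7 = 316, center_y_7 = 341, px0_8 = 208, py0_8 = 251, px1_8 = 257, py1_8 = 327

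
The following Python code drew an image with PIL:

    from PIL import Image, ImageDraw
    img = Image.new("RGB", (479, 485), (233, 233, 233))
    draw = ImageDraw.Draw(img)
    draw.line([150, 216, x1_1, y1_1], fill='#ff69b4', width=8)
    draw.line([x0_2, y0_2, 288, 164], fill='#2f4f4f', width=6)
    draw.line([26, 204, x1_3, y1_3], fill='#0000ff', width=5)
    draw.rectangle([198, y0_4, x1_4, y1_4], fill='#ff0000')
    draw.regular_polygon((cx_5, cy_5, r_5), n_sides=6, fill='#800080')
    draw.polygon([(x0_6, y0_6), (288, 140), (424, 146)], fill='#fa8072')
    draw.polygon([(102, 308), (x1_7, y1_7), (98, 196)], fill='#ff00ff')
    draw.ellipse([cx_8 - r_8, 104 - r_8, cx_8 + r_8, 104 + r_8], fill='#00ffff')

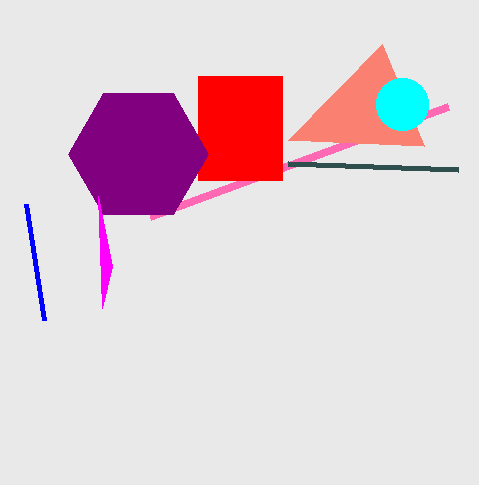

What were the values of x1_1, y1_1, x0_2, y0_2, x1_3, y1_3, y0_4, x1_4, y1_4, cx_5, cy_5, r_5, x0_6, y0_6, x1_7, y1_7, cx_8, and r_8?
x1_1 = 448; y1_1 = 106; x0_2 = 458; y0_2 = 170; x1_3 = 44; y1_3 = 320; y0_4 = 76; x1_4 = 282; y1_4 = 180; cx_5 = 138; cy_5 = 154; r_5 = 70; x0_6 = 382; y0_6 = 44; x1_7 = 112; y1_7 = 266; cx_8 = 402; r_8 = 26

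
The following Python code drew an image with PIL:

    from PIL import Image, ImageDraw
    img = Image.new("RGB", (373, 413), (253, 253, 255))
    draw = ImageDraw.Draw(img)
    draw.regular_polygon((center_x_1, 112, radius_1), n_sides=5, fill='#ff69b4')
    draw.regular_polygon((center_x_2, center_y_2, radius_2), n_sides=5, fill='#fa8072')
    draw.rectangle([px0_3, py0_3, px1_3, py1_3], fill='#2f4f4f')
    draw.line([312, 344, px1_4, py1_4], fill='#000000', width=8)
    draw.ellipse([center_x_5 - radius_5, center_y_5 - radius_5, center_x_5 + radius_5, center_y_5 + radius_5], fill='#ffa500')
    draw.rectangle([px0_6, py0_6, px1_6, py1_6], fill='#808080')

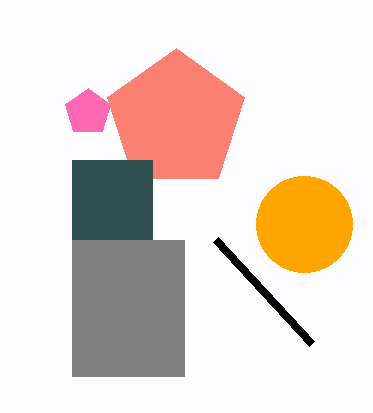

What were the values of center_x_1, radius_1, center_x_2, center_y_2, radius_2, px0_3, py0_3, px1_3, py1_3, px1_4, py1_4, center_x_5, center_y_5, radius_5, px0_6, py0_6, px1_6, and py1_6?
center_x_1 = 88; radius_1 = 24; center_x_2 = 176; center_y_2 = 120; radius_2 = 72; px0_3 = 72; py0_3 = 160; px1_3 = 152; py1_3 = 240; px1_4 = 216; py1_4 = 240; center_x_5 = 304; center_y_5 = 224; radius_5 = 48; px0_6 = 72; py0_6 = 240; px1_6 = 184; py1_6 = 376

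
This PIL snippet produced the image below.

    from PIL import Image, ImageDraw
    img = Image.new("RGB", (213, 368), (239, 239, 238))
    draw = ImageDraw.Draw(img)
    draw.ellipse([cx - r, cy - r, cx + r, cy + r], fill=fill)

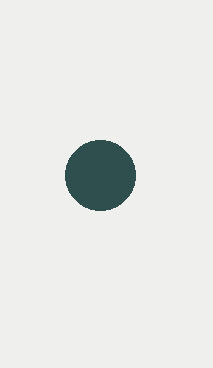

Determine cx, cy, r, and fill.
cx = 100
cy = 175
r = 35
fill = 'darkslategray'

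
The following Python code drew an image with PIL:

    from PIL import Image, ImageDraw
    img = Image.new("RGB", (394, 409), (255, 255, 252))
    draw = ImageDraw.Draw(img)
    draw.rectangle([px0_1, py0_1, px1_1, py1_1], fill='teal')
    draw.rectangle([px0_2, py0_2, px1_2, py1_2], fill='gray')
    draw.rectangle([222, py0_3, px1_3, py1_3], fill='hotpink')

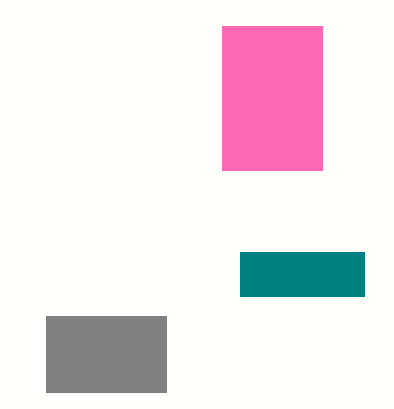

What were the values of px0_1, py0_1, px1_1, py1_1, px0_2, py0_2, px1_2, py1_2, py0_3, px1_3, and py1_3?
px0_1 = 240; py0_1 = 252; px1_1 = 364; py1_1 = 296; px0_2 = 46; py0_2 = 316; px1_2 = 166; py1_2 = 392; py0_3 = 26; px1_3 = 322; py1_3 = 170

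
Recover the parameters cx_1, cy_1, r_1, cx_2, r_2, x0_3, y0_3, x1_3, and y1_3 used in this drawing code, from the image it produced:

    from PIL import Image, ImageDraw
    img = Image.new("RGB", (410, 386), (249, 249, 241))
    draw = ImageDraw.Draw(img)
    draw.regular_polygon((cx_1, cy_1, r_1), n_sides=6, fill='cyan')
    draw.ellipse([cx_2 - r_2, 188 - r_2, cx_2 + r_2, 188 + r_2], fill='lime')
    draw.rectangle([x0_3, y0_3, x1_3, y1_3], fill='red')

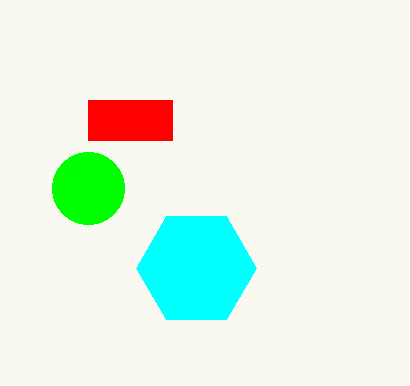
cx_1 = 196, cy_1 = 268, r_1 = 60, cx_2 = 88, r_2 = 36, x0_3 = 88, y0_3 = 100, x1_3 = 172, y1_3 = 140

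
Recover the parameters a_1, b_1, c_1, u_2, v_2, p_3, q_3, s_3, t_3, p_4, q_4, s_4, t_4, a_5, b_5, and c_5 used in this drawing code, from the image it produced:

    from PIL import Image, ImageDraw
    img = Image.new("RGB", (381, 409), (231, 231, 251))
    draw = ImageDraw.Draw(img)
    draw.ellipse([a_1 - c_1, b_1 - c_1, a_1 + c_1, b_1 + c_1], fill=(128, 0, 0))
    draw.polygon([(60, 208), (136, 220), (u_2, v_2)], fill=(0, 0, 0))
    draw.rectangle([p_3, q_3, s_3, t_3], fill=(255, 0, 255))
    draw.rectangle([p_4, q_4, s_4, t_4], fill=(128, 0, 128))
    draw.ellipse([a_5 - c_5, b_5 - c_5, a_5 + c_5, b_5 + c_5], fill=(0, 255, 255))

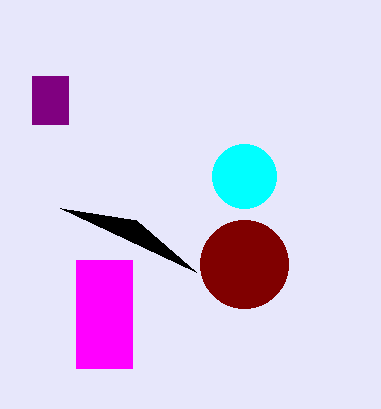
a_1 = 244, b_1 = 264, c_1 = 44, u_2 = 196, v_2 = 272, p_3 = 76, q_3 = 260, s_3 = 132, t_3 = 368, p_4 = 32, q_4 = 76, s_4 = 68, t_4 = 124, a_5 = 244, b_5 = 176, c_5 = 32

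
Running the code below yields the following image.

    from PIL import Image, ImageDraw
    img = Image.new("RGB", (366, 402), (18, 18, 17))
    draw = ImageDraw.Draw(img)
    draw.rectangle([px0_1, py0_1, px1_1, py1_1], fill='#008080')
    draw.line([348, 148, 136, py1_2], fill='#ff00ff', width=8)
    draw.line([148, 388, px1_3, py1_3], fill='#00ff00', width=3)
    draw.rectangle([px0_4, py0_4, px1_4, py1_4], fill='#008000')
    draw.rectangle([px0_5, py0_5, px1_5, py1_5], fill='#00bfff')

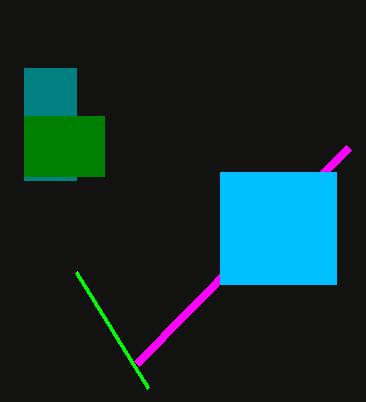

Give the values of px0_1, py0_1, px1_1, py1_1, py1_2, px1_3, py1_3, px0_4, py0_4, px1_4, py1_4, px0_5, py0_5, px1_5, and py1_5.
px0_1 = 24, py0_1 = 68, px1_1 = 76, py1_1 = 180, py1_2 = 364, px1_3 = 76, py1_3 = 272, px0_4 = 24, py0_4 = 116, px1_4 = 104, py1_4 = 176, px0_5 = 220, py0_5 = 172, px1_5 = 336, py1_5 = 284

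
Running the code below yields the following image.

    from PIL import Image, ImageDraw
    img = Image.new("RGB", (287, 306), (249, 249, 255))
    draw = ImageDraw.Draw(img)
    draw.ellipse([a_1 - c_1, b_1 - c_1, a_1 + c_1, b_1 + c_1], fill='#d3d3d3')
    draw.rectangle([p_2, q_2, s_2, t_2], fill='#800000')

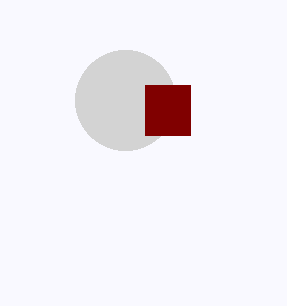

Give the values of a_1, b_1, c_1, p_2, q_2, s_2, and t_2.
a_1 = 125, b_1 = 100, c_1 = 50, p_2 = 145, q_2 = 85, s_2 = 190, t_2 = 135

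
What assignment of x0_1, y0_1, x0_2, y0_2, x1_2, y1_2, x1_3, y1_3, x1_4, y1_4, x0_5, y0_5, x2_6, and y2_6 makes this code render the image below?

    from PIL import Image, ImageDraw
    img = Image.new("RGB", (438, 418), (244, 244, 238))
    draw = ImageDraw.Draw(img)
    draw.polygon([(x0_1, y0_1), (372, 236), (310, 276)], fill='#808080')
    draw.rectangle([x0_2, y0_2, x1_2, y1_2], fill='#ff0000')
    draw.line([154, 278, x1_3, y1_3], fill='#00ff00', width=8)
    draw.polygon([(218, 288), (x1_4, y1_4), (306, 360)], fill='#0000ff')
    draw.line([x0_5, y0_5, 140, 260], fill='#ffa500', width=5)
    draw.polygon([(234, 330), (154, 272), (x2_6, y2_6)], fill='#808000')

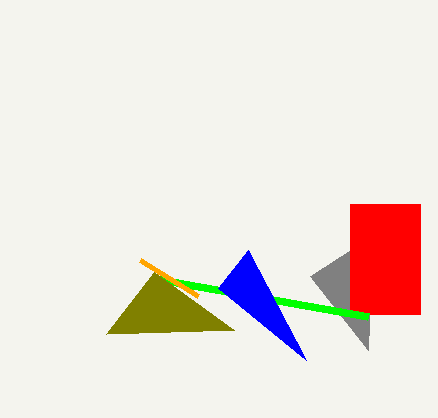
x0_1 = 368; y0_1 = 350; x0_2 = 350; y0_2 = 204; x1_2 = 420; y1_2 = 314; x1_3 = 368; y1_3 = 316; x1_4 = 248; y1_4 = 250; x0_5 = 198; y0_5 = 296; x2_6 = 106; y2_6 = 334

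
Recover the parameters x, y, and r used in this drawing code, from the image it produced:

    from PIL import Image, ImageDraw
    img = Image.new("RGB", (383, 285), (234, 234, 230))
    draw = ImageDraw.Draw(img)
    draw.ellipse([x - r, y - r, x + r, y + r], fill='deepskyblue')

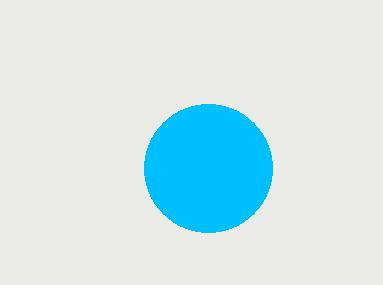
x = 208
y = 168
r = 64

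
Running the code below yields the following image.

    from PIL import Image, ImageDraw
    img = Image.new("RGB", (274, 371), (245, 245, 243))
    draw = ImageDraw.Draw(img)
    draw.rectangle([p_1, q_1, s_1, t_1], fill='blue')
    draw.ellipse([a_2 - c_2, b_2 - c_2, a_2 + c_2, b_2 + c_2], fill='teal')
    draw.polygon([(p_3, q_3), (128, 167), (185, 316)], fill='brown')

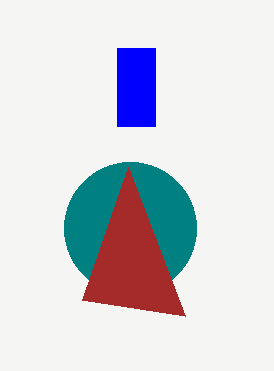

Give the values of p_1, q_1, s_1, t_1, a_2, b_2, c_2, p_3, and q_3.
p_1 = 117
q_1 = 48
s_1 = 155
t_1 = 126
a_2 = 130
b_2 = 228
c_2 = 66
p_3 = 82
q_3 = 300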